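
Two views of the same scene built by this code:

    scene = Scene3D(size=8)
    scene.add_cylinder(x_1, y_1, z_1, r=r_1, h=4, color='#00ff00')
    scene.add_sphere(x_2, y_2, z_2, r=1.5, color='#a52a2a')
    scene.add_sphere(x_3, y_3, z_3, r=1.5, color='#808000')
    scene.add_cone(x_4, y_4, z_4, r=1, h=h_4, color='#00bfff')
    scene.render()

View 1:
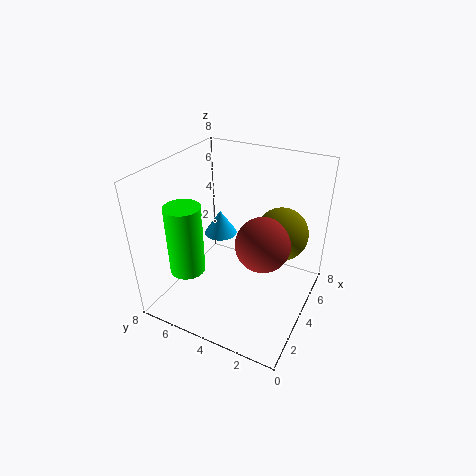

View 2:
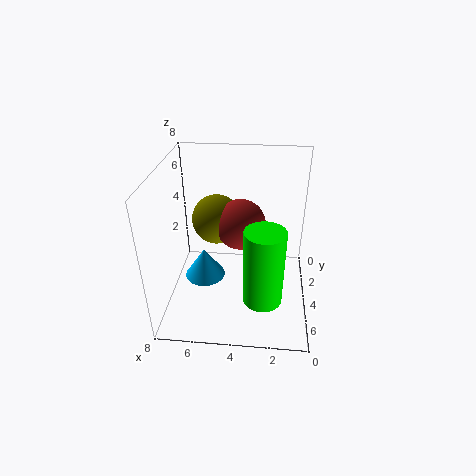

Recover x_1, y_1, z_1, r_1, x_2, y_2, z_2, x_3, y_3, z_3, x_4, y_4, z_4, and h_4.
x_1 = 2.5, y_1 = 6.5, z_1 = 2, r_1 = 1, x_2 = 4, y_2 = 2.5, z_2 = 4, x_3 = 5.5, y_3 = 2, z_3 = 4, x_4 = 5.5, y_4 = 6, z_4 = 3, h_4 = 1.5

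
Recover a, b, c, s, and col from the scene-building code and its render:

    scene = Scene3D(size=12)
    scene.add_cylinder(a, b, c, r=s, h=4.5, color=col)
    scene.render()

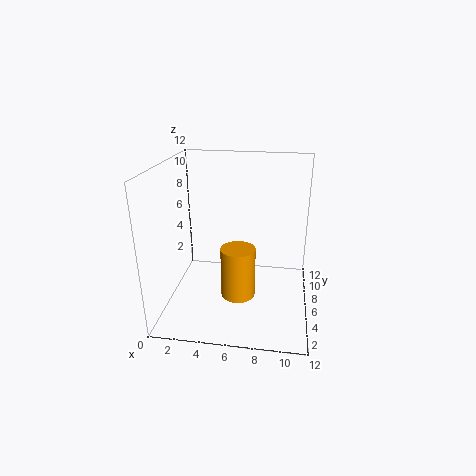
a = 6; b = 6; c = 0.5; s = 1.5; col = 'orange'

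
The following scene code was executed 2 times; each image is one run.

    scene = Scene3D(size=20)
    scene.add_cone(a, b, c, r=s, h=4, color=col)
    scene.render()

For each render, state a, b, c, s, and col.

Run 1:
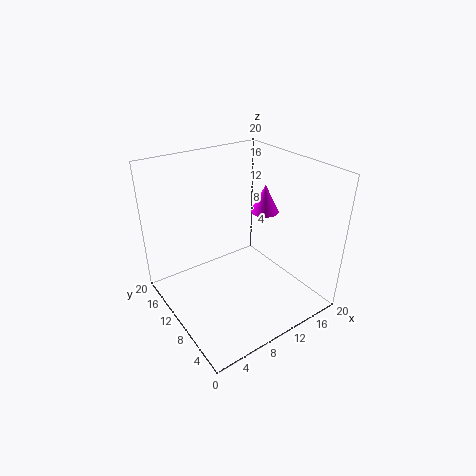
a = 15
b = 10.5
c = 12.5
s = 2
col = 'magenta'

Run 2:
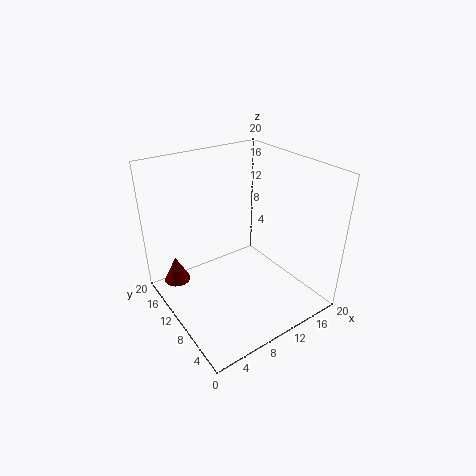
a = 3.5
b = 17.5
c = 1
s = 2
col = 'maroon'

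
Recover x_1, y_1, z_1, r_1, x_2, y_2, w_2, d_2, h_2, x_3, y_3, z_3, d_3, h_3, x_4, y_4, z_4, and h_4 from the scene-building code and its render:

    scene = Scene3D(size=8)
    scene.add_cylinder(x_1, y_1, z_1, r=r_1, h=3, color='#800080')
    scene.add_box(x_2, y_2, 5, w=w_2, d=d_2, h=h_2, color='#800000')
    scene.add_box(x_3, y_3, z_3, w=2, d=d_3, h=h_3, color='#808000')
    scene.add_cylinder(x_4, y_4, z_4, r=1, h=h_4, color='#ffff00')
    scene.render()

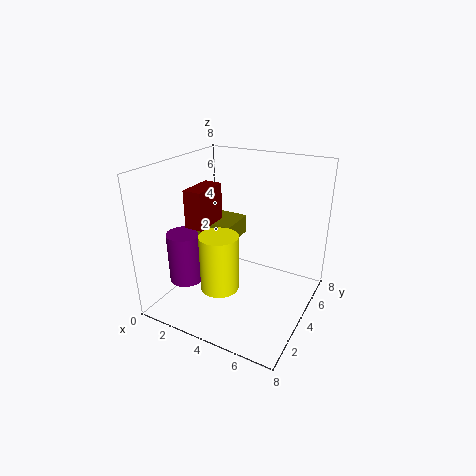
x_1 = 1; y_1 = 3; z_1 = 1; r_1 = 1; x_2 = 2; y_2 = 2; w_2 = 1; d_2 = 2; h_2 = 2; x_3 = 2; y_3 = 3; z_3 = 4; d_3 = 2; h_3 = 1; x_4 = 4; y_4 = 2; z_4 = 2; h_4 = 3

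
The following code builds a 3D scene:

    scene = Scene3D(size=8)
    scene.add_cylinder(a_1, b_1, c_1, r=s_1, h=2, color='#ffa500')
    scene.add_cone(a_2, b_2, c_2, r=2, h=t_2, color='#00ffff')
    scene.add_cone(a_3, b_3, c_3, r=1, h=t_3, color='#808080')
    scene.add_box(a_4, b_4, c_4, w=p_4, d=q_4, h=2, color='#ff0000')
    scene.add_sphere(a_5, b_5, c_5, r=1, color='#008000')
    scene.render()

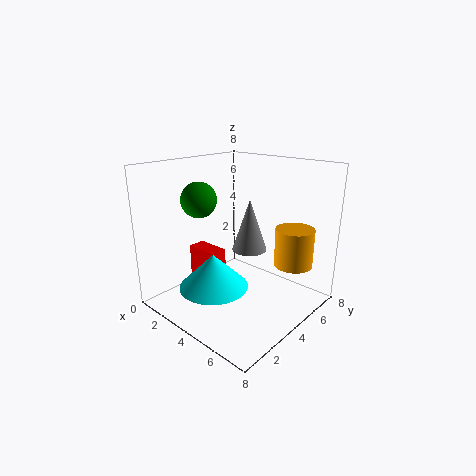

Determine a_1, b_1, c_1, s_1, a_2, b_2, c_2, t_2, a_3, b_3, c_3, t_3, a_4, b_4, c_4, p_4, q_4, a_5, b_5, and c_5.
a_1 = 7
b_1 = 5
c_1 = 3
s_1 = 1
a_2 = 3
b_2 = 3
c_2 = 1
t_2 = 2
a_3 = 4
b_3 = 5
c_3 = 3
t_3 = 3
a_4 = 1
b_4 = 3
c_4 = 1
p_4 = 2
q_4 = 1
a_5 = 2
b_5 = 3
c_5 = 6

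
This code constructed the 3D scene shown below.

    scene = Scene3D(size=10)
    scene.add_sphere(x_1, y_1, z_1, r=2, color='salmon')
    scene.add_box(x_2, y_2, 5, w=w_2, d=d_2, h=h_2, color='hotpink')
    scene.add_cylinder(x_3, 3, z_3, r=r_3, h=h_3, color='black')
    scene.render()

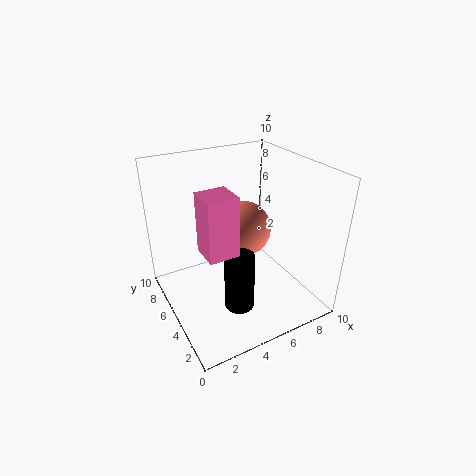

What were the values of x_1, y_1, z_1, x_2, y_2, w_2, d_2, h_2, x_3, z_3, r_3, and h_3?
x_1 = 6; y_1 = 6; z_1 = 5; x_2 = 2; y_2 = 3; w_2 = 2; d_2 = 2; h_2 = 4; x_3 = 4; z_3 = 1; r_3 = 1; h_3 = 4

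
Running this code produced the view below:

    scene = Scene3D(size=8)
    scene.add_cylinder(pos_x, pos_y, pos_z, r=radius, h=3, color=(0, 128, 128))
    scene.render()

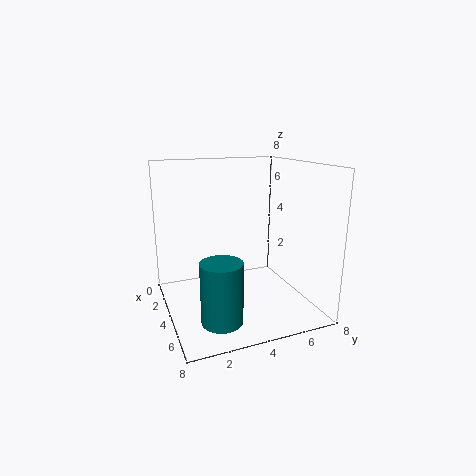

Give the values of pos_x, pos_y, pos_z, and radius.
pos_x = 7; pos_y = 2; pos_z = 1; radius = 1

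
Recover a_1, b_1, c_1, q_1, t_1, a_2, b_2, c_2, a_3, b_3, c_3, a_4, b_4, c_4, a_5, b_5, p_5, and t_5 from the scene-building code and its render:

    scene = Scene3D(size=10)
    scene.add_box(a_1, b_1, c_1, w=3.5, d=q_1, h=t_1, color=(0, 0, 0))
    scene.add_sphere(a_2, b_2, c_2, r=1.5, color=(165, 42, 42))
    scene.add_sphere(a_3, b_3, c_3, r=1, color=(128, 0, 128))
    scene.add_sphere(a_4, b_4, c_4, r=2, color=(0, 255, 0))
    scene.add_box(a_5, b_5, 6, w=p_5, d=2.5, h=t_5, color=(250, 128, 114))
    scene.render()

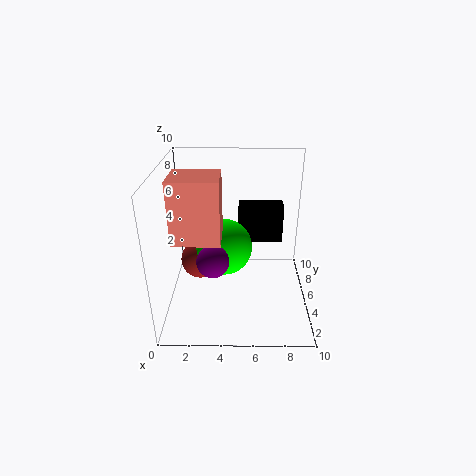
a_1 = 5, b_1 = 8, c_1 = 3, q_1 = 1.5, t_1 = 3, a_2 = 2, b_2 = 7, c_2 = 2, a_3 = 3.5, b_3 = 2, c_3 = 5, a_4 = 4, b_4 = 5.5, c_4 = 4, a_5 = 1, b_5 = 2, p_5 = 3, t_5 = 4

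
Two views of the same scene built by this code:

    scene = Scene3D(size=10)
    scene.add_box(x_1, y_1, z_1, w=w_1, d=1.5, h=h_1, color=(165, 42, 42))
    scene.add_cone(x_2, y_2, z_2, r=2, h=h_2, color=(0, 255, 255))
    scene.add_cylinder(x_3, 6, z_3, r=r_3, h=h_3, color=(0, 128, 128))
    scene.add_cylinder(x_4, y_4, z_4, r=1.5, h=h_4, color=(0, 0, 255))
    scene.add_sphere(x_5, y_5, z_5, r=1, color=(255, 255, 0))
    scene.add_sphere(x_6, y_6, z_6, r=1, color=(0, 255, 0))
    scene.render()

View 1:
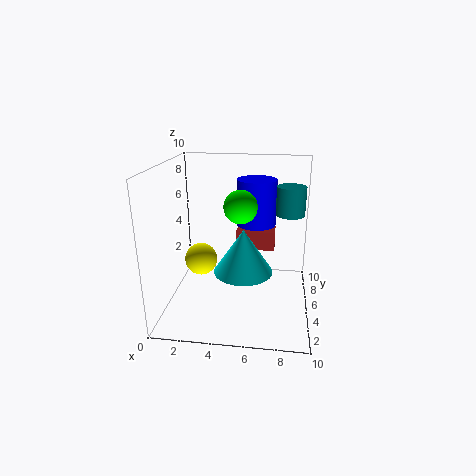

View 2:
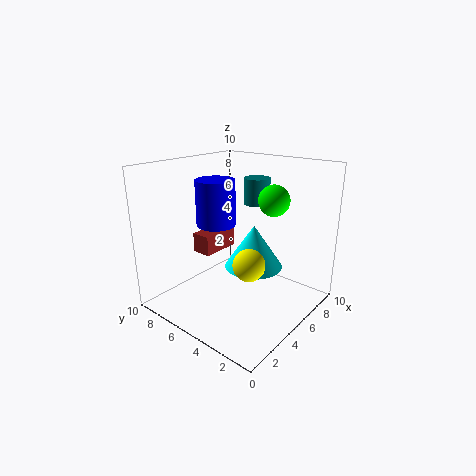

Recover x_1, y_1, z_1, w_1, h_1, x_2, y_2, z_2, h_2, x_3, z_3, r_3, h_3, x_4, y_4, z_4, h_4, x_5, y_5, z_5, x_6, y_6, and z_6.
x_1 = 4.5; y_1 = 7.5; z_1 = 3; w_1 = 3; h_1 = 1.5; x_2 = 5.5; y_2 = 4; z_2 = 3; h_2 = 3; x_3 = 8.5; z_3 = 6.5; r_3 = 1; h_3 = 2; x_4 = 6; y_4 = 8; z_4 = 5; h_4 = 3.5; x_5 = 3; y_5 = 2.5; z_5 = 4.5; x_6 = 5.5; y_6 = 2.5; z_6 = 8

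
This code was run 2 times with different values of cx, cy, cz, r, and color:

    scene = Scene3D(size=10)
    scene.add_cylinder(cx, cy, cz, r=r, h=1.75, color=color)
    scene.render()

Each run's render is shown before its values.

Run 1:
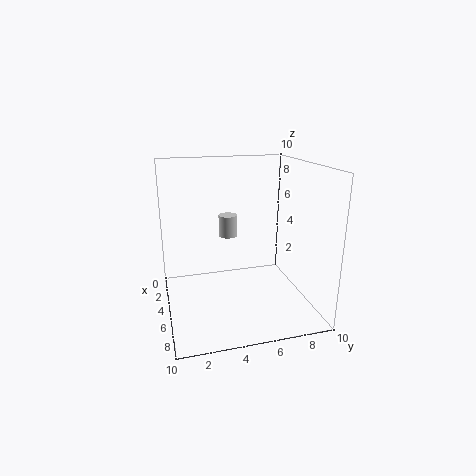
cx = 1; cy = 5.25; cz = 3.75; r = 0.75; color = 'lightgray'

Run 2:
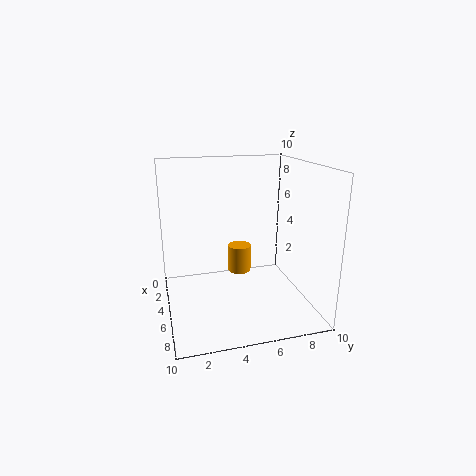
cx = 6.25; cy = 4.75; cz = 3.25; r = 0.75; color = 'orange'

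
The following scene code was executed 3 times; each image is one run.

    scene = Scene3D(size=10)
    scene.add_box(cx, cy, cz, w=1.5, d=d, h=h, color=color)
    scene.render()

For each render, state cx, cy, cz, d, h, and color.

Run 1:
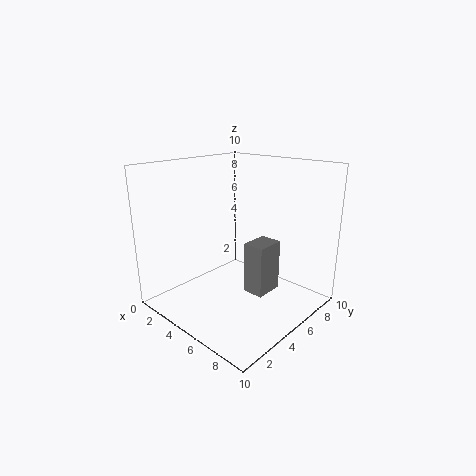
cx = 6; cy = 4.5; cz = 1.5; d = 2; h = 3.5; color = 'gray'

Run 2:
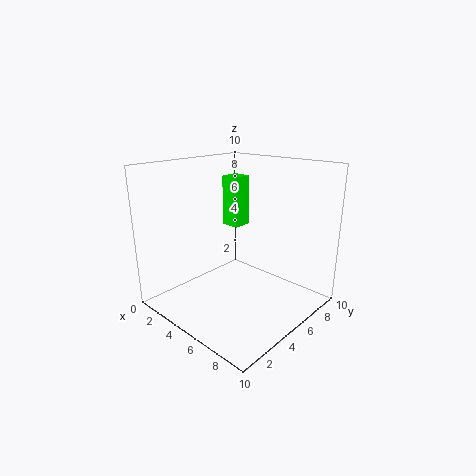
cx = 1; cy = 7.5; cz = 4.5; d = 1.5; h = 4; color = 'lime'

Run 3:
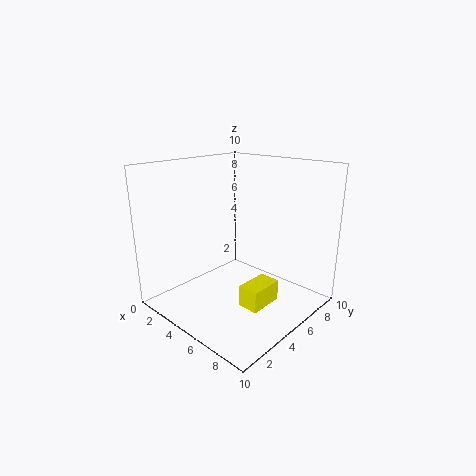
cx = 6; cy = 4; cz = 0.5; d = 2.5; h = 1.5; color = 'yellow'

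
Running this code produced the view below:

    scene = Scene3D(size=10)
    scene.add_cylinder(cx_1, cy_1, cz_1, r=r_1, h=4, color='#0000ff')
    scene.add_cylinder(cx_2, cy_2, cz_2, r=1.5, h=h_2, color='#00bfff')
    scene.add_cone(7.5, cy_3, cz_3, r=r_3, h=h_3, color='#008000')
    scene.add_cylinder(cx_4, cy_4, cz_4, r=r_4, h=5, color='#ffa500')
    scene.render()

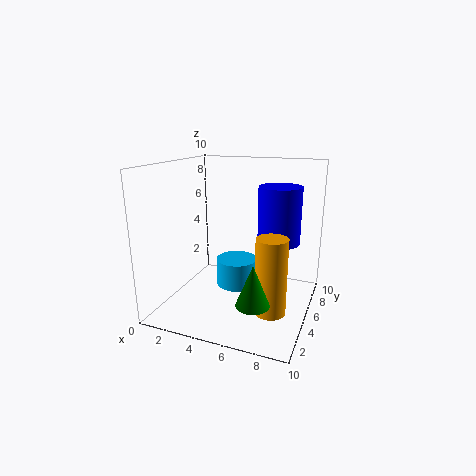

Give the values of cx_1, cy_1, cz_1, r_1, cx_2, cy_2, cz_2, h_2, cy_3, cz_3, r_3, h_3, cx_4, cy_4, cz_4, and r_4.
cx_1 = 7.5, cy_1 = 6.5, cz_1 = 4.5, r_1 = 1.5, cx_2 = 4.5, cy_2 = 6, cz_2 = 1, h_2 = 2, cy_3 = 1, cz_3 = 2.5, r_3 = 1, h_3 = 2.5, cx_4 = 8, cy_4 = 3, cz_4 = 1, r_4 = 1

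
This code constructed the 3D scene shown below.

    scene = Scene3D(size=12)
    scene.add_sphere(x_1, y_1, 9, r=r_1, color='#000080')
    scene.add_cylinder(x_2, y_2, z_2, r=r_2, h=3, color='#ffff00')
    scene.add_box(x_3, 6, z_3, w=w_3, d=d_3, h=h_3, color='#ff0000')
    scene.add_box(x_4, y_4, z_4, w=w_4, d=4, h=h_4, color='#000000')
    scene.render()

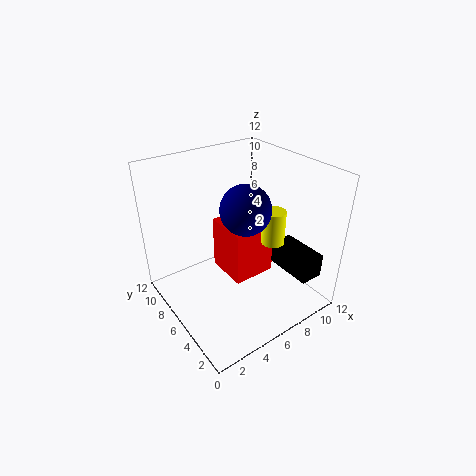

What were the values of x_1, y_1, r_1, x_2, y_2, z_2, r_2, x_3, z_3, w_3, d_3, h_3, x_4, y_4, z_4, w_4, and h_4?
x_1 = 6, y_1 = 5, r_1 = 2, x_2 = 9, y_2 = 5, z_2 = 5, r_2 = 1, x_3 = 6, z_3 = 1, w_3 = 4, d_3 = 4, h_3 = 5, x_4 = 9, y_4 = 1, z_4 = 3, w_4 = 2, h_4 = 2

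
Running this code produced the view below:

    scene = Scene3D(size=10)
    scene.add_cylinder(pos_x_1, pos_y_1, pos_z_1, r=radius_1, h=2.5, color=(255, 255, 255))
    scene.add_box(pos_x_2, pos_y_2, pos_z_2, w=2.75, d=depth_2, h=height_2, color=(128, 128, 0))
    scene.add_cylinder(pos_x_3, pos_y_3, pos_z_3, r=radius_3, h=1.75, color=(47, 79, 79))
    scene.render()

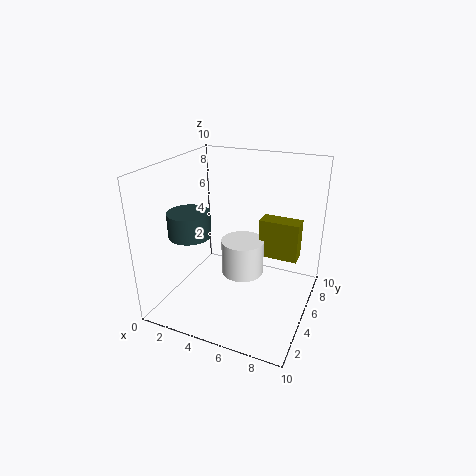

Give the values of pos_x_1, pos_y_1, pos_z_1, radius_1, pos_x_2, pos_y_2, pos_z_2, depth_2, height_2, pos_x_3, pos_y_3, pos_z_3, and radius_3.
pos_x_1 = 5.25; pos_y_1 = 5.25; pos_z_1 = 2.25; radius_1 = 1.5; pos_x_2 = 6.25; pos_y_2 = 5.75; pos_z_2 = 3.5; depth_2 = 1.25; height_2 = 2.75; pos_x_3 = 1.75; pos_y_3 = 4; pos_z_3 = 5; radius_3 = 1.5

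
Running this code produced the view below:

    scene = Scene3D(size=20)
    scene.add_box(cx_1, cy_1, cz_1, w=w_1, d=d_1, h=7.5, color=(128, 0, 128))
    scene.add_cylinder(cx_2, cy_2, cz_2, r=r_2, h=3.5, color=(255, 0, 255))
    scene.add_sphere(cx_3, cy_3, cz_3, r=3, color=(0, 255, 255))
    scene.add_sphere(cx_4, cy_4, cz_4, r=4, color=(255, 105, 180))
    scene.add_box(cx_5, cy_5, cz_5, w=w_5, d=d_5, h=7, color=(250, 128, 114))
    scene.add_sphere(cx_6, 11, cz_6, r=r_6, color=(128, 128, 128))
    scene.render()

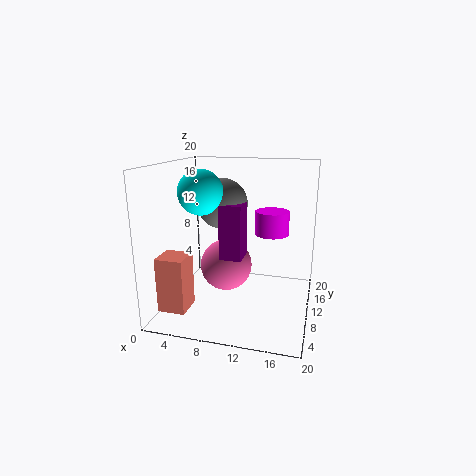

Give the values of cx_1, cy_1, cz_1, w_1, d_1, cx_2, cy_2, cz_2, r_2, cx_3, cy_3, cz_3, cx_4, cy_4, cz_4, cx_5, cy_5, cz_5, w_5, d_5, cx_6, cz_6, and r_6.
cx_1 = 8; cy_1 = 7.5; cz_1 = 7.5; w_1 = 3; d_1 = 3.5; cx_2 = 14; cy_2 = 14.5; cz_2 = 9.5; r_2 = 2.5; cx_3 = 5.5; cy_3 = 8; cz_3 = 16.5; cx_4 = 7; cy_4 = 14; cz_4 = 4; cx_5 = 2; cy_5 = 1; cz_5 = 2.5; w_5 = 3.5; d_5 = 3.5; cx_6 = 7.5; cz_6 = 14.5; r_6 = 3.5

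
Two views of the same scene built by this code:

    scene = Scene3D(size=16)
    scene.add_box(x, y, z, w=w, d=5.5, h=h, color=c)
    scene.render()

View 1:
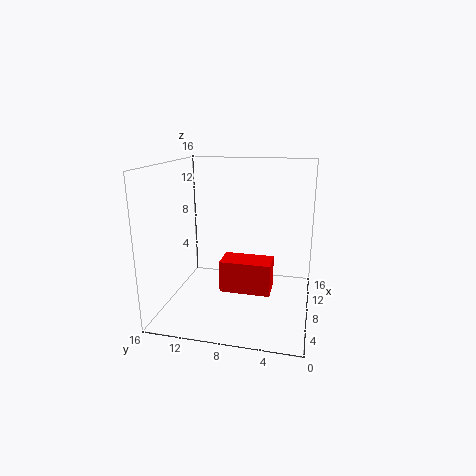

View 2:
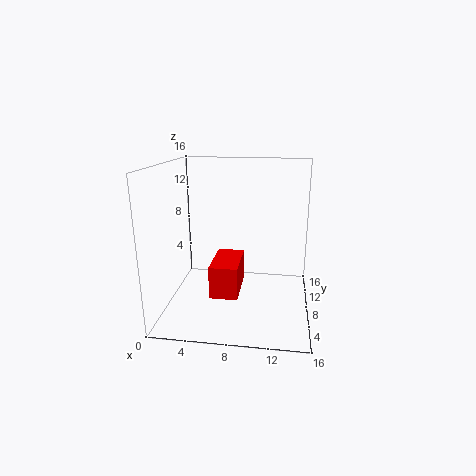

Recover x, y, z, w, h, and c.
x = 5.5
y = 4
z = 2.5
w = 3
h = 3.5
c = 'red'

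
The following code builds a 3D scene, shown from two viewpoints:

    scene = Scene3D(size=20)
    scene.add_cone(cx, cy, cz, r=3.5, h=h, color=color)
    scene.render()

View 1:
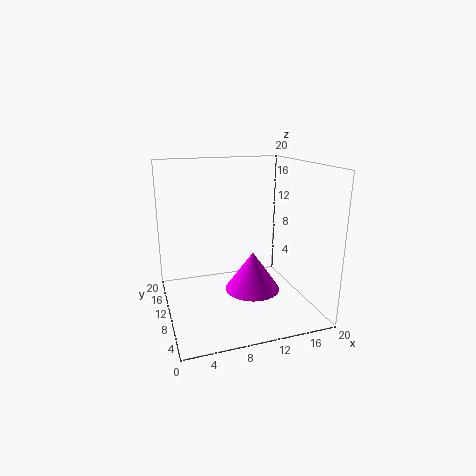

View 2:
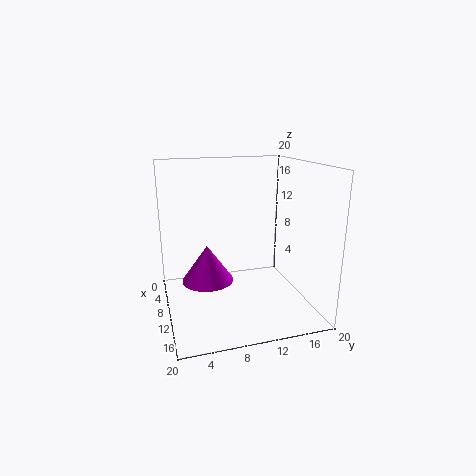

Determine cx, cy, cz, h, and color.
cx = 10.5; cy = 5.5; cz = 4.5; h = 5; color = 'magenta'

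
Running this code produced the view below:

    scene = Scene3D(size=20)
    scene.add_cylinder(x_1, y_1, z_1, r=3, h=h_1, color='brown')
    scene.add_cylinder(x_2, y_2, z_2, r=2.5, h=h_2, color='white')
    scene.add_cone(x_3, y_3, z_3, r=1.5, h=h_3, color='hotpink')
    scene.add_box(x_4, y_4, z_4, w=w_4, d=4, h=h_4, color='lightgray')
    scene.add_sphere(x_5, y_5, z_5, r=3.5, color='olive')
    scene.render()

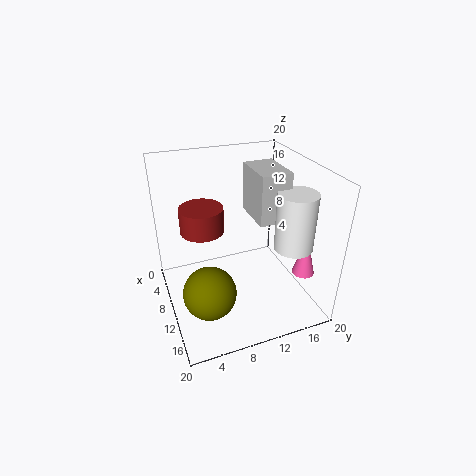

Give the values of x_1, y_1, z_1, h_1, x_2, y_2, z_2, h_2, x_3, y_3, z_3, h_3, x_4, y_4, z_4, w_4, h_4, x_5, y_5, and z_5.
x_1 = 8, y_1 = 5.5, z_1 = 11, h_1 = 3.5, x_2 = 15.5, y_2 = 15.5, z_2 = 10.5, h_2 = 7.5, x_3 = 15.5, y_3 = 17.5, z_3 = 6, h_3 = 6, x_4 = 8, y_4 = 11.5, z_4 = 13.5, w_4 = 6, h_4 = 6.5, x_5 = 14, y_5 = 4.5, z_5 = 5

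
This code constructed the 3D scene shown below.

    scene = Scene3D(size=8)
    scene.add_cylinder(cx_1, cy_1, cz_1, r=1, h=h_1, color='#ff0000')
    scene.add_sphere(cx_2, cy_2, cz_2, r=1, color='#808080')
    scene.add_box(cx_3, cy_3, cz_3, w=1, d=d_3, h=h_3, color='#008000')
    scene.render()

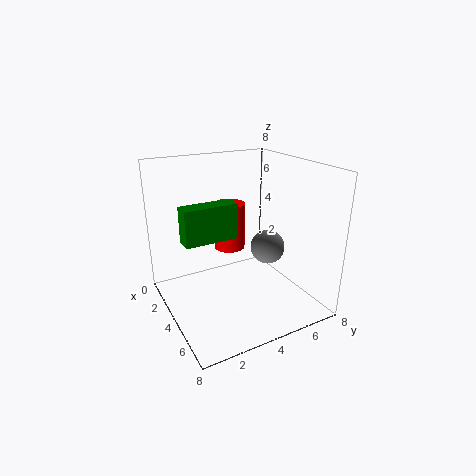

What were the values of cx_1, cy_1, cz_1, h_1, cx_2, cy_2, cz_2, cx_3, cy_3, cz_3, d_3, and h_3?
cx_1 = 1
cy_1 = 5
cz_1 = 2
h_1 = 3
cx_2 = 4
cy_2 = 6
cz_2 = 3
cx_3 = 3
cy_3 = 1
cz_3 = 4
d_3 = 3
h_3 = 2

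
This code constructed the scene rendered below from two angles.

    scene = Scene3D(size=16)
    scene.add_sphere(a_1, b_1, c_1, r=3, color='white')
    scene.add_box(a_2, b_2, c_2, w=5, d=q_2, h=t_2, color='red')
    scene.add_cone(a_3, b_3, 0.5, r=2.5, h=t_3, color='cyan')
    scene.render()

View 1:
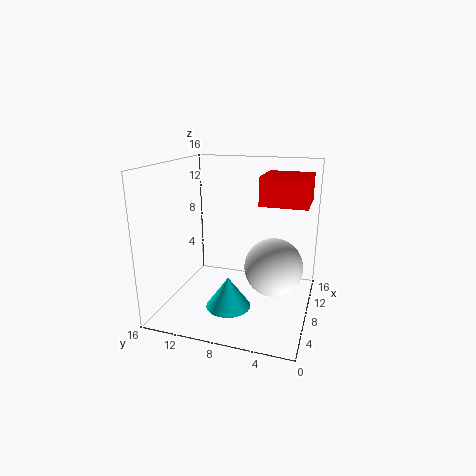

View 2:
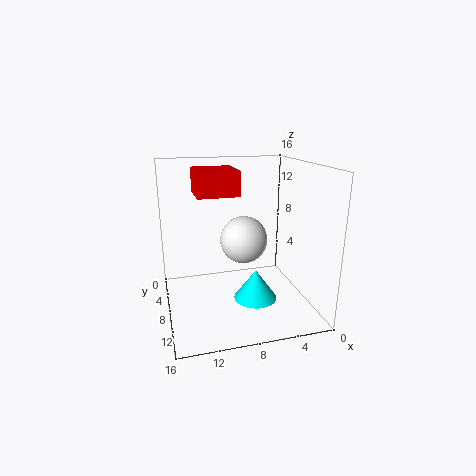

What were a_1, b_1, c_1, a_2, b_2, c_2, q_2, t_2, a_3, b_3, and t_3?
a_1 = 6; b_1 = 3.5; c_1 = 6; a_2 = 7; b_2 = 0.5; c_2 = 12; q_2 = 5; t_2 = 3; a_3 = 6; b_3 = 8.5; t_3 = 3.5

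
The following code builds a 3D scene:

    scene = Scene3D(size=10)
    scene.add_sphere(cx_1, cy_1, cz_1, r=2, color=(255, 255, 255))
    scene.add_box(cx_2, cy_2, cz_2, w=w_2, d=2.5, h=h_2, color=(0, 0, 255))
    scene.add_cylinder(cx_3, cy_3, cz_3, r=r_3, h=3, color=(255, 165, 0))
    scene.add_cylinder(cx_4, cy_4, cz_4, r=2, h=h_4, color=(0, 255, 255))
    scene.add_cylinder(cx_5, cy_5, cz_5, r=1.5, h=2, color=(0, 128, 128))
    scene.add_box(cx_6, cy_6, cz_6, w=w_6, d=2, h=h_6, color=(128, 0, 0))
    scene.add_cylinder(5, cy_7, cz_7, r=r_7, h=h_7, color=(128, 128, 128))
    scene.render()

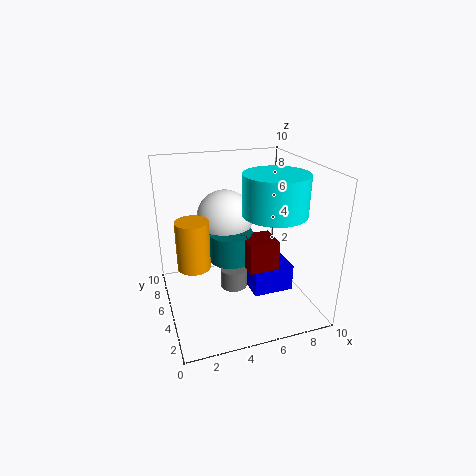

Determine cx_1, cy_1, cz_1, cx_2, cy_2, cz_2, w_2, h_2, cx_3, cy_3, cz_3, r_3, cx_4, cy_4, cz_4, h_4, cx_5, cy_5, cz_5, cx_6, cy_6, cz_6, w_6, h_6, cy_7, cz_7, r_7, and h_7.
cx_1 = 4.5, cy_1 = 6.5, cz_1 = 6, cx_2 = 6, cy_2 = 4, cz_2 = 0.5, w_2 = 3, h_2 = 2, cx_3 = 1.5, cy_3 = 3, cz_3 = 4.5, r_3 = 1, cx_4 = 6.5, cy_4 = 2.5, cz_4 = 7.5, h_4 = 2.5, cx_5 = 4.5, cy_5 = 5, cz_5 = 3.5, cx_6 = 5, cy_6 = 2.5, cz_6 = 3.5, w_6 = 2, h_6 = 2, cy_7 = 6, cz_7 = 0.5, r_7 = 1, h_7 = 1.5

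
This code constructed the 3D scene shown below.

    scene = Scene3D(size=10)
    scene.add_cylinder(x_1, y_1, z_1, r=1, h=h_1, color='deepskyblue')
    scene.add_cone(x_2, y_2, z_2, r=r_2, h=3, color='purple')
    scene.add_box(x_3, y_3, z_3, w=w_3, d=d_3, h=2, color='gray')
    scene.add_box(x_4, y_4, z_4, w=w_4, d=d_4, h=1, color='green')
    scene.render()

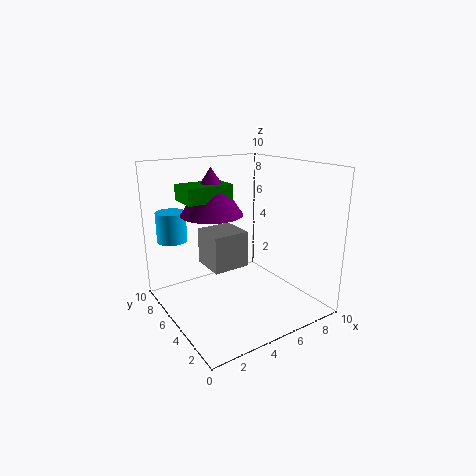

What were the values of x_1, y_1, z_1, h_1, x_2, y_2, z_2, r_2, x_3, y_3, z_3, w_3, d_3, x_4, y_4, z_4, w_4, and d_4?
x_1 = 1
y_1 = 7
z_1 = 5
h_1 = 2
x_2 = 3
y_2 = 5
z_2 = 7
r_2 = 2
x_3 = 1
y_3 = 1
z_3 = 5
w_3 = 2
d_3 = 2
x_4 = 1
y_4 = 4
z_4 = 8
w_4 = 3
d_4 = 2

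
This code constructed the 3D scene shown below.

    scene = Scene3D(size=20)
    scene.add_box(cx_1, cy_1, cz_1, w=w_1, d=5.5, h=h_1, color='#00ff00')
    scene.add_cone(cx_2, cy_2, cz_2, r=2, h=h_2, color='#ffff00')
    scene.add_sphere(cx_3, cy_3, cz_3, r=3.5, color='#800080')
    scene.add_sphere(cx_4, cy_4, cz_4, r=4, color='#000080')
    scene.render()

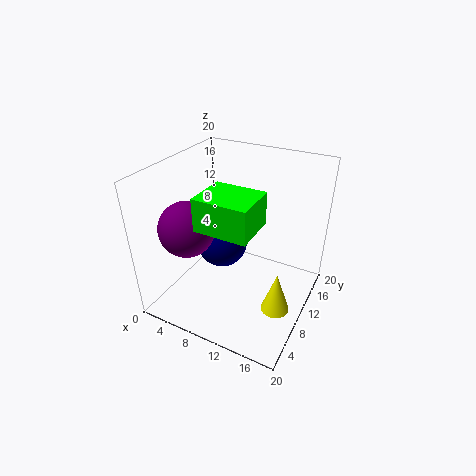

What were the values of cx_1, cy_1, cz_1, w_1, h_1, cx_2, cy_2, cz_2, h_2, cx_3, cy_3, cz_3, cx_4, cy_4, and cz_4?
cx_1 = 8.5
cy_1 = 2
cz_1 = 15
w_1 = 6.5
h_1 = 4
cx_2 = 16.5
cy_2 = 9
cz_2 = 0.5
h_2 = 6
cx_3 = 6
cy_3 = 4
cz_3 = 13.5
cx_4 = 5
cy_4 = 14
cz_4 = 5.5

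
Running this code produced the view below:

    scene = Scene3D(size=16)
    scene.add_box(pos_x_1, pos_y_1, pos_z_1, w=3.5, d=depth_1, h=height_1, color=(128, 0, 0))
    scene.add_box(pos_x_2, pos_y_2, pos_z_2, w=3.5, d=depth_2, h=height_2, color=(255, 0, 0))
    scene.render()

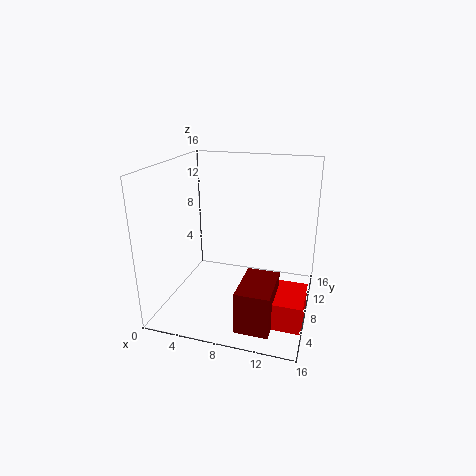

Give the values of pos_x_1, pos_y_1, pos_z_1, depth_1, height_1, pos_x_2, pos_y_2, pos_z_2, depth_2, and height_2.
pos_x_1 = 9.5
pos_y_1 = 1.5
pos_z_1 = 0.5
depth_1 = 5.5
height_1 = 4.5
pos_x_2 = 12.5
pos_y_2 = 3
pos_z_2 = 0.5
depth_2 = 5
height_2 = 3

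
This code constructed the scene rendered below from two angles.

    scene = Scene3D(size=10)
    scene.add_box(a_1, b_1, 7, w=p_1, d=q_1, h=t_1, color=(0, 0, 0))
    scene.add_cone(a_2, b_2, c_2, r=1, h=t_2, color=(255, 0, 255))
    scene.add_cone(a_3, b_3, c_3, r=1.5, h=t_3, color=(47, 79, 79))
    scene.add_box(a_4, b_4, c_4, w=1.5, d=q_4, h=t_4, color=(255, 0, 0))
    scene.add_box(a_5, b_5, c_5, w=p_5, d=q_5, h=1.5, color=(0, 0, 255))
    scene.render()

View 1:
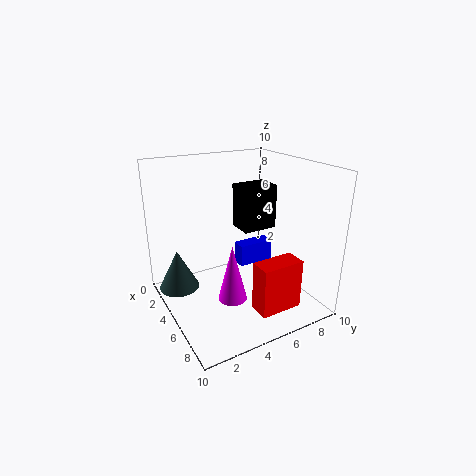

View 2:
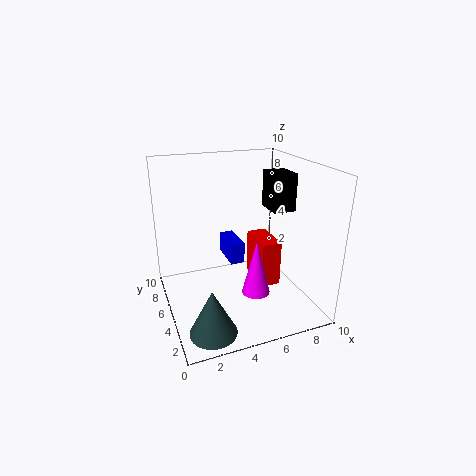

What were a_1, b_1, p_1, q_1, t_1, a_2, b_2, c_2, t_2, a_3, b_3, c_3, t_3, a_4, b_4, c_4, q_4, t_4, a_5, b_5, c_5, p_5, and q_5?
a_1 = 7
b_1 = 3.5
p_1 = 1.5
q_1 = 2
t_1 = 2.5
a_2 = 6
b_2 = 4
c_2 = 1
t_2 = 4
a_3 = 2
b_3 = 1.5
c_3 = 0.5
t_3 = 3
a_4 = 7
b_4 = 5
c_4 = 0.5
q_4 = 3
t_4 = 3.5
a_5 = 4.5
b_5 = 5
c_5 = 3
p_5 = 1
q_5 = 2.5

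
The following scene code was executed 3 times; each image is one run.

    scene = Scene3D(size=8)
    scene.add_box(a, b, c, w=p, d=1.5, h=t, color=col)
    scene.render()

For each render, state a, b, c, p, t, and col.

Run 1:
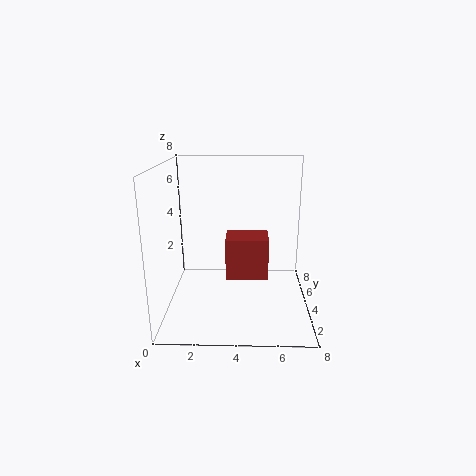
a = 3.5, b = 1, c = 3, p = 2, t = 2, col = 'brown'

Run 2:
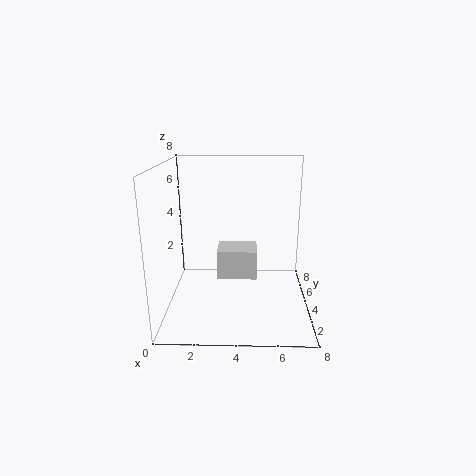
a = 3, b = 2, c = 2.5, p = 2, t = 1.5, col = 'lightgray'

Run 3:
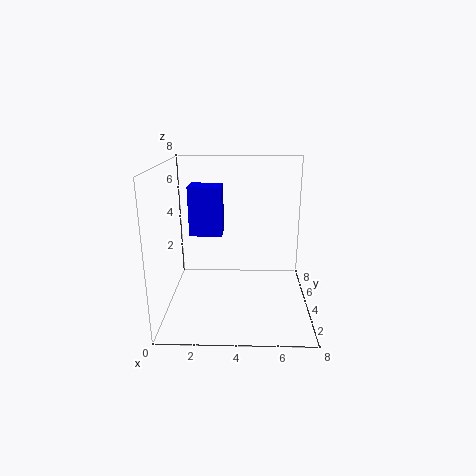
a = 1, b = 5.5, c = 3.5, p = 2, t = 3, col = 'blue'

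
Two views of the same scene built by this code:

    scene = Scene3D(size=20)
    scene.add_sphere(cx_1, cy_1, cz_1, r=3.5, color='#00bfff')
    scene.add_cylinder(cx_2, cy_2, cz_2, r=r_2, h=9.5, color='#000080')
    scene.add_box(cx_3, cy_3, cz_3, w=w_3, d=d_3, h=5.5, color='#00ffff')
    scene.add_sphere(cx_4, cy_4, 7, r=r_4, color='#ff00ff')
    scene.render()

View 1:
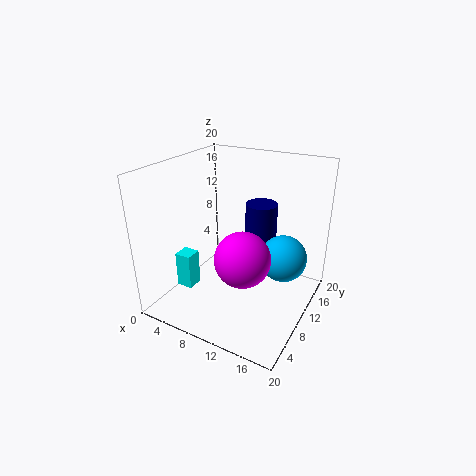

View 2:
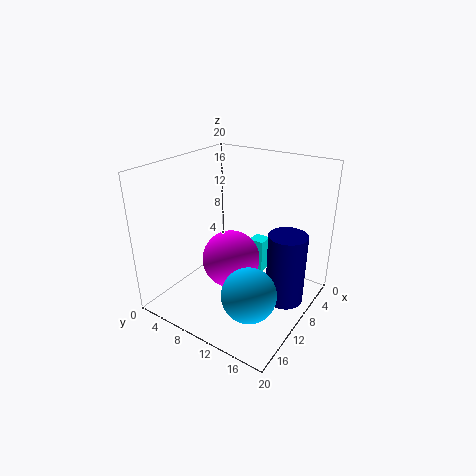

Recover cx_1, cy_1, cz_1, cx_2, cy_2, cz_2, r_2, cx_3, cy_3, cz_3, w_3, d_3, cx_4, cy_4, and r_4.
cx_1 = 15; cy_1 = 15; cz_1 = 5.5; cx_2 = 10; cy_2 = 17.5; cz_2 = 3; r_2 = 2.5; cx_3 = 0.5; cy_3 = 7.5; cz_3 = 0.5; w_3 = 2.5; d_3 = 2.5; cx_4 = 11; cy_4 = 9.5; r_4 = 4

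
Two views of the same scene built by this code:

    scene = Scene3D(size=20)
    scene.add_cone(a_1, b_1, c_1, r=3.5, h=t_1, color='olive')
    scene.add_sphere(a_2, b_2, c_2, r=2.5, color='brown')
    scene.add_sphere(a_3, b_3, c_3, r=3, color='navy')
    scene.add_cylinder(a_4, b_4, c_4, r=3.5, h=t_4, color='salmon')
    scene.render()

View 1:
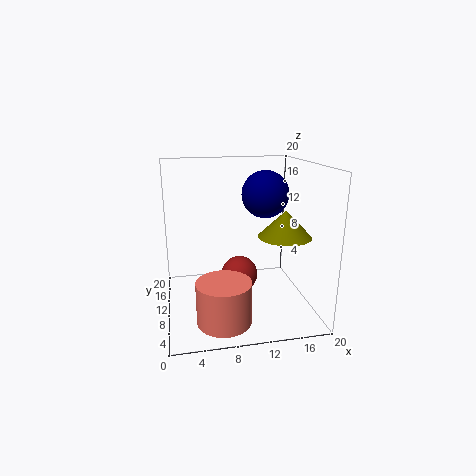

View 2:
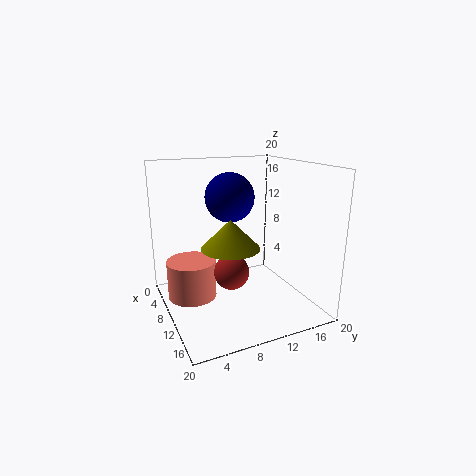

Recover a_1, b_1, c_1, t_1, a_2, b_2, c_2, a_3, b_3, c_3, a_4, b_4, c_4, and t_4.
a_1 = 15.5
b_1 = 6.5
c_1 = 11
t_1 = 3.5
a_2 = 10
b_2 = 9
c_2 = 5
a_3 = 13
b_3 = 7.5
c_3 = 16.5
a_4 = 7
b_4 = 4
c_4 = 1
t_4 = 5.5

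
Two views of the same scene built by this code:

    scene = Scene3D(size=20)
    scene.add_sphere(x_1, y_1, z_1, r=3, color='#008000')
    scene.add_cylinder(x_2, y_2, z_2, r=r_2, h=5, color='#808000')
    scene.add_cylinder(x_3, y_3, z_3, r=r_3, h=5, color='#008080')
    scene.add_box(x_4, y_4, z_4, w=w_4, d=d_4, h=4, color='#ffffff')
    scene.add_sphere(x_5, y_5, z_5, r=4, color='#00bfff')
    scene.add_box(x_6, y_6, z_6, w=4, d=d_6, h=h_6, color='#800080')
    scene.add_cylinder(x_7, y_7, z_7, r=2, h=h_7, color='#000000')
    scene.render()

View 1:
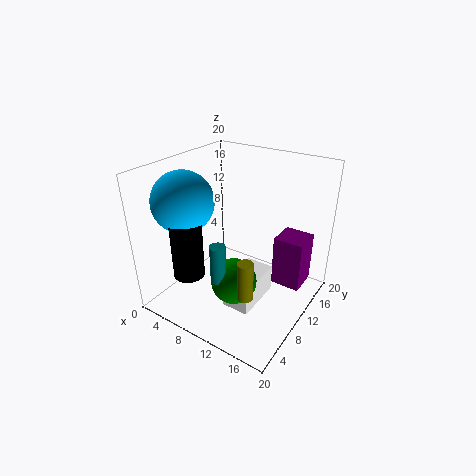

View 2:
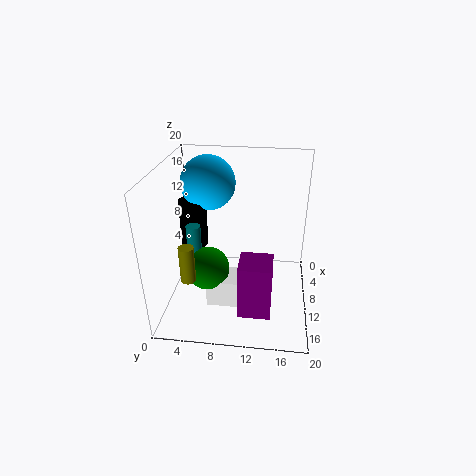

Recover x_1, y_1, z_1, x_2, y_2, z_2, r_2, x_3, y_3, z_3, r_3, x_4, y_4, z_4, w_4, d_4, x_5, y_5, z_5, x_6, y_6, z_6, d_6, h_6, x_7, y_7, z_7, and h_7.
x_1 = 12
y_1 = 6
z_1 = 6
x_2 = 15
y_2 = 4
z_2 = 6
r_2 = 1
x_3 = 11
y_3 = 4
z_3 = 7
r_3 = 1
x_4 = 10
y_4 = 6
z_4 = 1
w_4 = 4
d_4 = 7
x_5 = 5
y_5 = 5
z_5 = 16
x_6 = 15
y_6 = 11
z_6 = 4
d_6 = 4
h_6 = 7
x_7 = 7
y_7 = 3
z_7 = 7
h_7 = 7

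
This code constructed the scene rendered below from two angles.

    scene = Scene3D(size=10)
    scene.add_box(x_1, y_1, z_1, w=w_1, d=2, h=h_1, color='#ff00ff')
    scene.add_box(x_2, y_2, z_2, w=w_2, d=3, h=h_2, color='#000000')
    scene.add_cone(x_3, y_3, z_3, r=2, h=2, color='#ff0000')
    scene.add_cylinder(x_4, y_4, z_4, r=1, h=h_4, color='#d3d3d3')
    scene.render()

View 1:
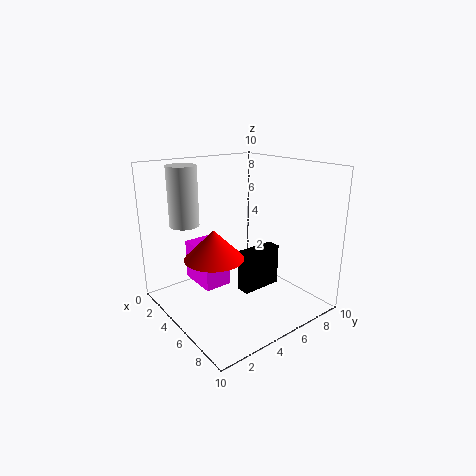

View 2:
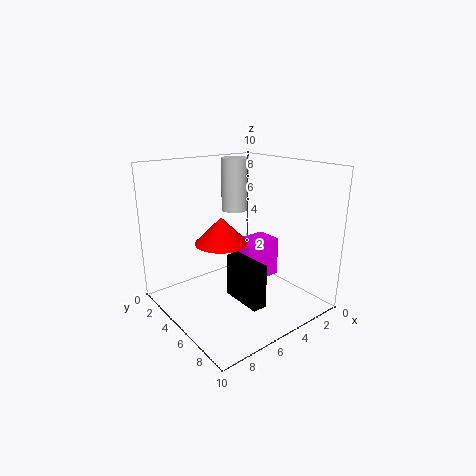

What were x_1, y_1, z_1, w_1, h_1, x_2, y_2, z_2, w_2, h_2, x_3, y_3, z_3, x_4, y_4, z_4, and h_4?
x_1 = 1; y_1 = 3; z_1 = 1; w_1 = 3; h_1 = 3; x_2 = 5; y_2 = 5; z_2 = 1; w_2 = 1; h_2 = 3; x_3 = 5; y_3 = 3; z_3 = 4; x_4 = 3; y_4 = 2; z_4 = 6; h_4 = 4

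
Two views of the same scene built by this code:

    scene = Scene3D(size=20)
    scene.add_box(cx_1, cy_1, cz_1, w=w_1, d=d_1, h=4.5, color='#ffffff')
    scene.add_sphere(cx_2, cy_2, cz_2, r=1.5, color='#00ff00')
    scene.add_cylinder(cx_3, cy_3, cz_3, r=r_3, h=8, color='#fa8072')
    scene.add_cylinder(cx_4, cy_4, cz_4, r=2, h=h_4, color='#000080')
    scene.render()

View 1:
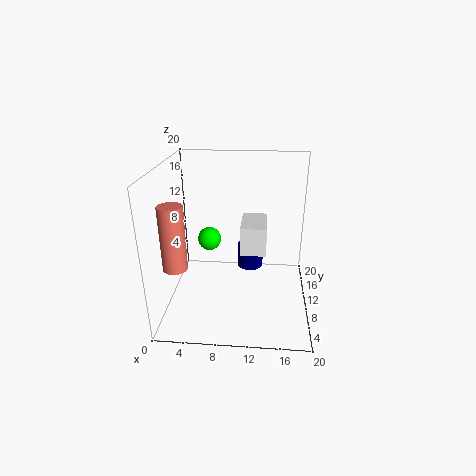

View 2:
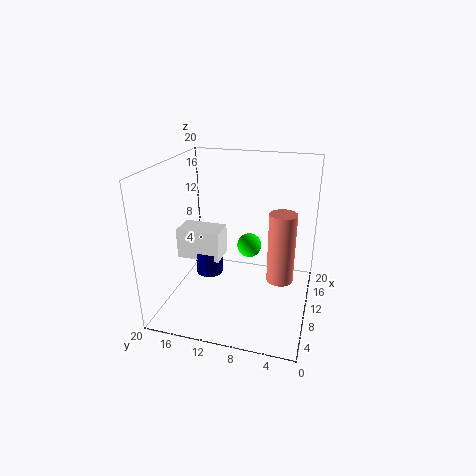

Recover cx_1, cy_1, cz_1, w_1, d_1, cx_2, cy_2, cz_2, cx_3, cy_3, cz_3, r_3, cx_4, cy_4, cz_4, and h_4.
cx_1 = 10
cy_1 = 13
cz_1 = 5.5
w_1 = 4
d_1 = 6.5
cx_2 = 6.5
cy_2 = 7.5
cz_2 = 11
cx_3 = 3
cy_3 = 3
cz_3 = 9
r_3 = 1.5
cx_4 = 11.5
cy_4 = 15
cz_4 = 3
h_4 = 3.5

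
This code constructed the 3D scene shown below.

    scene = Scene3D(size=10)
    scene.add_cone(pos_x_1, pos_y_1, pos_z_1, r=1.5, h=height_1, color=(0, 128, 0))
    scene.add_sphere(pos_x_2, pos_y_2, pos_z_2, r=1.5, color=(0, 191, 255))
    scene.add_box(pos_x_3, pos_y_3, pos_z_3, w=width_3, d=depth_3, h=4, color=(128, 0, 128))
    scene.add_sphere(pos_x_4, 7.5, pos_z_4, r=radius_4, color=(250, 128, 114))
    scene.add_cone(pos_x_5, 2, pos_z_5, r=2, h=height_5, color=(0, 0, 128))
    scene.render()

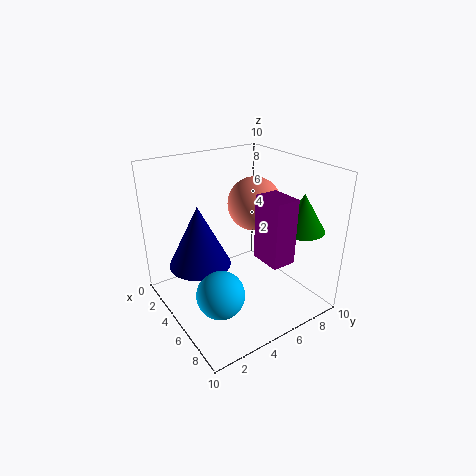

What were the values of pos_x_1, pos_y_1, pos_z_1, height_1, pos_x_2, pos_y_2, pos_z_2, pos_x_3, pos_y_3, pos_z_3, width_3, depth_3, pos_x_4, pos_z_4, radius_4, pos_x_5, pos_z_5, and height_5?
pos_x_1 = 8, pos_y_1 = 8, pos_z_1 = 6, height_1 = 2.5, pos_x_2 = 7.5, pos_y_2 = 2, pos_z_2 = 3, pos_x_3 = 7.5, pos_y_3 = 4.5, pos_z_3 = 5, width_3 = 2, depth_3 = 1.5, pos_x_4 = 3.5, pos_z_4 = 6.5, radius_4 = 2, pos_x_5 = 5, pos_z_5 = 4, height_5 = 4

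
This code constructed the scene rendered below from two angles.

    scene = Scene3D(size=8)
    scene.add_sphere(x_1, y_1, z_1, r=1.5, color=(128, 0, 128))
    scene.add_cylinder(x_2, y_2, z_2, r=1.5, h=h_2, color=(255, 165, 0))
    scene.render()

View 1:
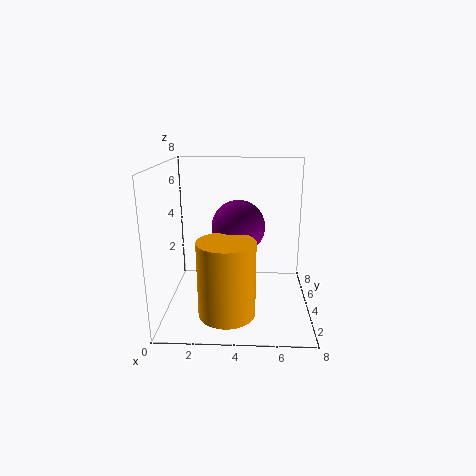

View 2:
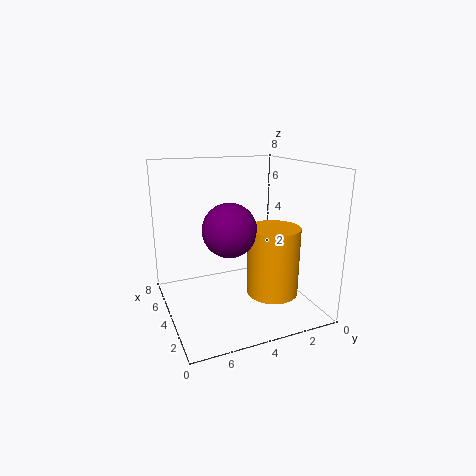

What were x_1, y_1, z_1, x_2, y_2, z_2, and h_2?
x_1 = 4, y_1 = 4.5, z_1 = 4.5, x_2 = 3.5, y_2 = 2, z_2 = 0.5, h_2 = 4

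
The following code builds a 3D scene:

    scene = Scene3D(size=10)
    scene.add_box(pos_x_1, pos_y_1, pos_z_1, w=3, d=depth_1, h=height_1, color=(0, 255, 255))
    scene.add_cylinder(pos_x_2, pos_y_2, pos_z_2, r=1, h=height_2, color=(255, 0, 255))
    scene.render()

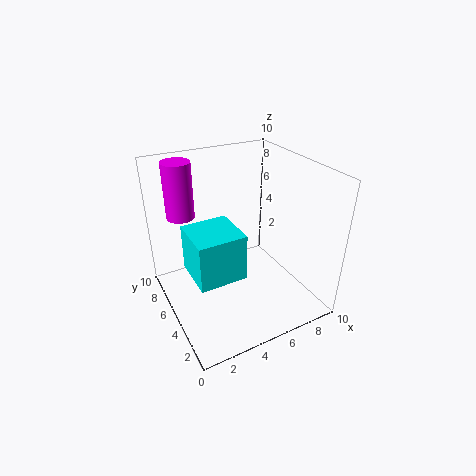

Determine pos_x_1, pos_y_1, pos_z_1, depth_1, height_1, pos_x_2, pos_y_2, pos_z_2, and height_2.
pos_x_1 = 1; pos_y_1 = 2; pos_z_1 = 4; depth_1 = 3; height_1 = 3; pos_x_2 = 2; pos_y_2 = 8; pos_z_2 = 6; height_2 = 4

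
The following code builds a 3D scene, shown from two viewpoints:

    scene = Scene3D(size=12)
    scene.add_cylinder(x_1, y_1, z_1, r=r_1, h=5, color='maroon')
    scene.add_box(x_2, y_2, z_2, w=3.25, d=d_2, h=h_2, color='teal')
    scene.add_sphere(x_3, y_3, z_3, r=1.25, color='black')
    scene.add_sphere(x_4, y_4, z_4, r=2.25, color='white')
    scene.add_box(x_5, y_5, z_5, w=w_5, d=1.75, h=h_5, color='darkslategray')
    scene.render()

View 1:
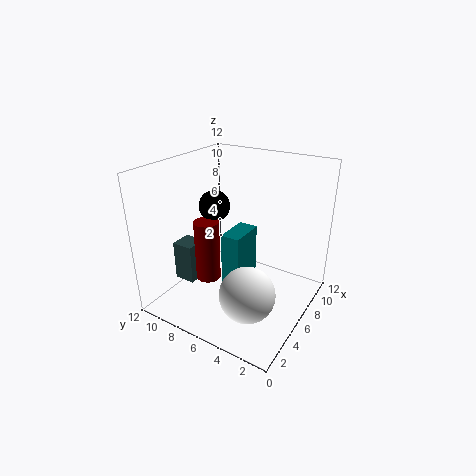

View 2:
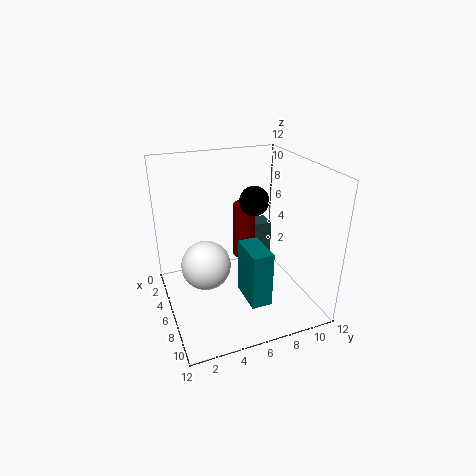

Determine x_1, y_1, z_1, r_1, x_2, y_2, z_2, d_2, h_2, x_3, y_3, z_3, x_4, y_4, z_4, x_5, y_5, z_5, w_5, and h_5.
x_1 = 3.75; y_1 = 7.5; z_1 = 3; r_1 = 1; x_2 = 6; y_2 = 6; z_2 = 1; d_2 = 1.75; h_2 = 4.75; x_3 = 5.25; y_3 = 7.75; z_3 = 8.75; x_4 = 3.75; y_4 = 3.75; z_4 = 2.5; x_5 = 2.5; y_5 = 8.25; z_5 = 2.75; w_5 = 1.75; h_5 = 3.25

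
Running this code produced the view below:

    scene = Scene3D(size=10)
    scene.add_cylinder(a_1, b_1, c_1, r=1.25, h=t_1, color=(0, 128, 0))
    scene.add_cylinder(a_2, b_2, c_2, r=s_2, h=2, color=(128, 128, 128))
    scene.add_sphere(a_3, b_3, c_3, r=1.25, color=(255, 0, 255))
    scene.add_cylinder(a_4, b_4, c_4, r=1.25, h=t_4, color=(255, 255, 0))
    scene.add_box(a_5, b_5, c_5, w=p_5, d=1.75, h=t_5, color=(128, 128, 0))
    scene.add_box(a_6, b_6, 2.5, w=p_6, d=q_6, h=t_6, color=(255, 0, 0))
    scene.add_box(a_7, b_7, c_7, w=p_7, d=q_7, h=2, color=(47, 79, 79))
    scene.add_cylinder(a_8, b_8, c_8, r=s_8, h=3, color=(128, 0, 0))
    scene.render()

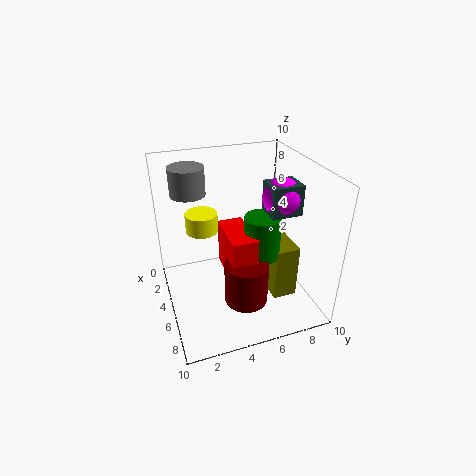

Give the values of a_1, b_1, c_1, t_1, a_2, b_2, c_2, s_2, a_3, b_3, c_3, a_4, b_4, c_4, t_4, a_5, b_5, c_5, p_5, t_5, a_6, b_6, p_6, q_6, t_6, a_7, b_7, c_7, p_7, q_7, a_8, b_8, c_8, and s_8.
a_1 = 5.75
b_1 = 6.5
c_1 = 3.75
t_1 = 3
a_2 = 2.25
b_2 = 2.25
c_2 = 7.5
s_2 = 1.25
a_3 = 6.25
b_3 = 7.5
c_3 = 8.25
a_4 = 1.5
b_4 = 3.25
c_4 = 4
t_4 = 1.5
a_5 = 4.25
b_5 = 7.25
c_5 = 0.25
p_5 = 2.5
t_5 = 4
a_6 = 3.5
b_6 = 4
p_6 = 3.5
q_6 = 1.75
t_6 = 3.25
a_7 = 5.5
b_7 = 6.5
c_7 = 7.25
p_7 = 1.75
q_7 = 2
a_8 = 6.75
b_8 = 5
c_8 = 1
s_8 = 1.5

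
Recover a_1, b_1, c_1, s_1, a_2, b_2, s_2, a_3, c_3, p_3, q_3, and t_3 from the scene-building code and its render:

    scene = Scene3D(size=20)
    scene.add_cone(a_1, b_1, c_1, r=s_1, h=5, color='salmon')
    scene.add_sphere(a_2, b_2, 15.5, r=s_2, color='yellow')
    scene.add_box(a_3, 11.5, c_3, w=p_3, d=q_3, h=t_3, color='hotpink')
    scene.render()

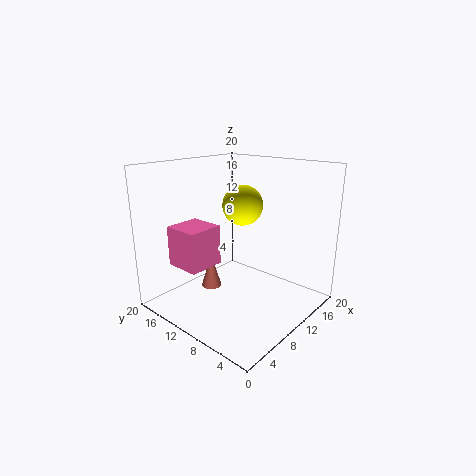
a_1 = 9; b_1 = 14.5; c_1 = 1.5; s_1 = 1.5; a_2 = 8; b_2 = 7.5; s_2 = 2.5; a_3 = 3; c_3 = 6.5; p_3 = 5; q_3 = 5; t_3 = 5.5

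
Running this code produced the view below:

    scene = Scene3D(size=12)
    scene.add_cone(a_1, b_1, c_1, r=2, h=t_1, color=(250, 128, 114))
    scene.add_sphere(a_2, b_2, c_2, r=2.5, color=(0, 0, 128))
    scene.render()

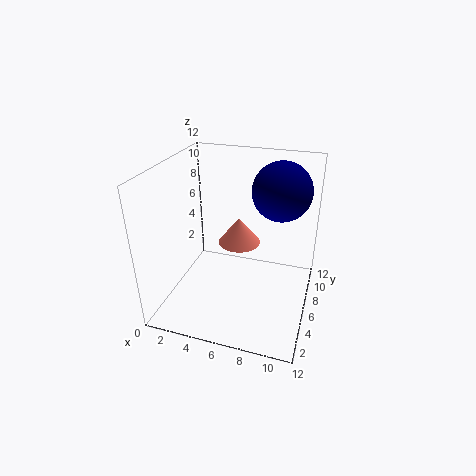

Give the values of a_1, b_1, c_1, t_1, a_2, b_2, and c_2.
a_1 = 5; b_1 = 9.5; c_1 = 3.5; t_1 = 2.5; a_2 = 9; b_2 = 8.5; c_2 = 9.5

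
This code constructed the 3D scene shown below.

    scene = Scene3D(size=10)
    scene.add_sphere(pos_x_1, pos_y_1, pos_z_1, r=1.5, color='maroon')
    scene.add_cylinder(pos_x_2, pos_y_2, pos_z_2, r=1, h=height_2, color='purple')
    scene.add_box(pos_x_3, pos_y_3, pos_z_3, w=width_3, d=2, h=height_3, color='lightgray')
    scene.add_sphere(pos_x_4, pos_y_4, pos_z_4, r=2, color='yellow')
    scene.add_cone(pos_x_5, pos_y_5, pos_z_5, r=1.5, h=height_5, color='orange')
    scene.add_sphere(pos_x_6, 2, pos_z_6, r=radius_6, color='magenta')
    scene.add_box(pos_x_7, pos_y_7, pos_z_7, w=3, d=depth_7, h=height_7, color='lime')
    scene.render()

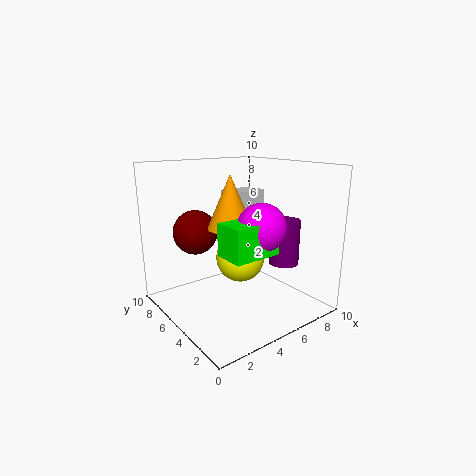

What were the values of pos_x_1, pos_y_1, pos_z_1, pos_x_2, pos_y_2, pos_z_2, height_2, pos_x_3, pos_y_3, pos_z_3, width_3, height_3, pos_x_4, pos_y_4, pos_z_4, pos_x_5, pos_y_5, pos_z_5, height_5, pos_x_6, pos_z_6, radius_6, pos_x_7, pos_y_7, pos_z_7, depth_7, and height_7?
pos_x_1 = 2.5, pos_y_1 = 6.5, pos_z_1 = 5.5, pos_x_2 = 7, pos_y_2 = 2.5, pos_z_2 = 3.5, height_2 = 3, pos_x_3 = 7, pos_y_3 = 8, pos_z_3 = 6, width_3 = 3, height_3 = 1.5, pos_x_4 = 7.5, pos_y_4 = 8, pos_z_4 = 2, pos_x_5 = 4, pos_y_5 = 4.5, pos_z_5 = 6, height_5 = 3.5, pos_x_6 = 4.5, pos_z_6 = 6.5, radius_6 = 1.5, pos_x_7 = 2, pos_y_7 = 1, pos_z_7 = 5, depth_7 = 2, height_7 = 2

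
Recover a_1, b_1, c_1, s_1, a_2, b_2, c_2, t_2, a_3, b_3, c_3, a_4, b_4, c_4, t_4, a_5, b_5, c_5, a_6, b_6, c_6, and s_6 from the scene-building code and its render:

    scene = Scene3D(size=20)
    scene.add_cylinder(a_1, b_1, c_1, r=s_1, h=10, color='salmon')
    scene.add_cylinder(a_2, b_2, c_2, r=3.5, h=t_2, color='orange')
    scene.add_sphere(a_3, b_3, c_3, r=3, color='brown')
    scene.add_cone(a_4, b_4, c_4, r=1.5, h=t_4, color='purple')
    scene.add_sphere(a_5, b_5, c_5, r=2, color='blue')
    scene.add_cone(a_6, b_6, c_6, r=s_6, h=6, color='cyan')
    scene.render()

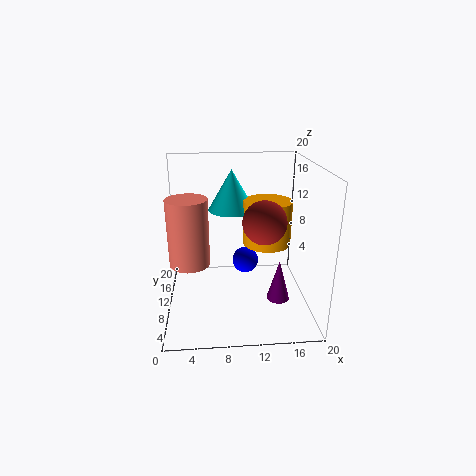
a_1 = 3
b_1 = 12.5
c_1 = 5
s_1 = 3
a_2 = 14.5
b_2 = 12.5
c_2 = 8
t_2 = 6.5
a_3 = 13.5
b_3 = 9
c_3 = 12.5
a_4 = 15
b_4 = 5.5
c_4 = 3
t_4 = 5.5
a_5 = 11.5
b_5 = 14
c_5 = 4.5
a_6 = 9.5
b_6 = 15
c_6 = 12.5
s_6 = 3.5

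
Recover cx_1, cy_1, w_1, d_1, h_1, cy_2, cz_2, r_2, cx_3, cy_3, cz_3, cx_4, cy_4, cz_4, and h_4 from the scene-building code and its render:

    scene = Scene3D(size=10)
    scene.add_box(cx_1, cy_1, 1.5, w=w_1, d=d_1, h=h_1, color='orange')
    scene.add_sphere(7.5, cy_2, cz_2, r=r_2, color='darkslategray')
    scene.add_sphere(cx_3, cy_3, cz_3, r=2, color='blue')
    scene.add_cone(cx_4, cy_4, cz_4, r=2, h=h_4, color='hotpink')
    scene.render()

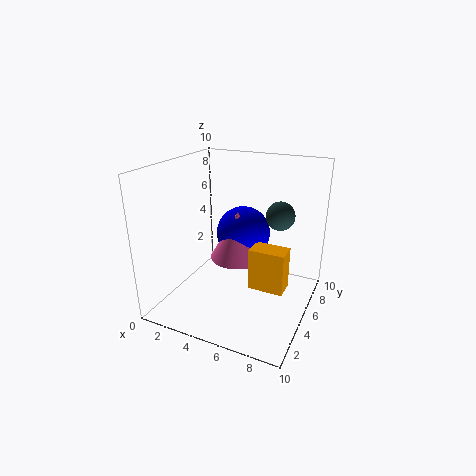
cx_1 = 6, cy_1 = 4.5, w_1 = 2.5, d_1 = 1.5, h_1 = 3, cy_2 = 6.5, cz_2 = 6.5, r_2 = 1, cx_3 = 4.5, cy_3 = 7, cz_3 = 4.5, cx_4 = 4.5, cy_4 = 6, cz_4 = 3, h_4 = 3.5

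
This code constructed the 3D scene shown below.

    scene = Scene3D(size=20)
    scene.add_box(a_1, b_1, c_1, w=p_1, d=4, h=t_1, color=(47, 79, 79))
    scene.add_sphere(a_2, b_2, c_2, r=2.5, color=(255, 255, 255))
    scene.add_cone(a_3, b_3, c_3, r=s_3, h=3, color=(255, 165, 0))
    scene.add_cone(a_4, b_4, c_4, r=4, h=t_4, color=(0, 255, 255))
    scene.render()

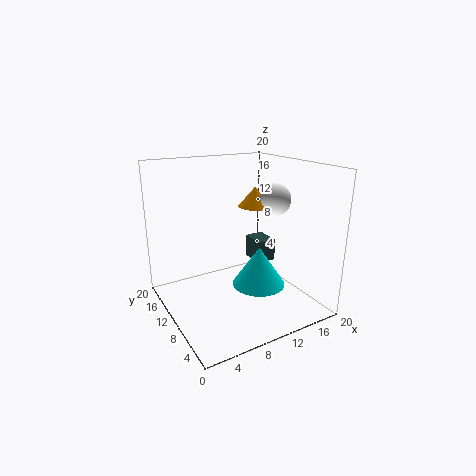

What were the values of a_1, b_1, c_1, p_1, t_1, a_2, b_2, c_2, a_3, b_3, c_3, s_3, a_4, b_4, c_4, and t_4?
a_1 = 15, b_1 = 12, c_1 = 4, p_1 = 3, t_1 = 3.5, a_2 = 17.5, b_2 = 12, c_2 = 14, a_3 = 15, b_3 = 13.5, c_3 = 13, s_3 = 2.5, a_4 = 14, b_4 = 10.5, c_4 = 1.5, t_4 = 6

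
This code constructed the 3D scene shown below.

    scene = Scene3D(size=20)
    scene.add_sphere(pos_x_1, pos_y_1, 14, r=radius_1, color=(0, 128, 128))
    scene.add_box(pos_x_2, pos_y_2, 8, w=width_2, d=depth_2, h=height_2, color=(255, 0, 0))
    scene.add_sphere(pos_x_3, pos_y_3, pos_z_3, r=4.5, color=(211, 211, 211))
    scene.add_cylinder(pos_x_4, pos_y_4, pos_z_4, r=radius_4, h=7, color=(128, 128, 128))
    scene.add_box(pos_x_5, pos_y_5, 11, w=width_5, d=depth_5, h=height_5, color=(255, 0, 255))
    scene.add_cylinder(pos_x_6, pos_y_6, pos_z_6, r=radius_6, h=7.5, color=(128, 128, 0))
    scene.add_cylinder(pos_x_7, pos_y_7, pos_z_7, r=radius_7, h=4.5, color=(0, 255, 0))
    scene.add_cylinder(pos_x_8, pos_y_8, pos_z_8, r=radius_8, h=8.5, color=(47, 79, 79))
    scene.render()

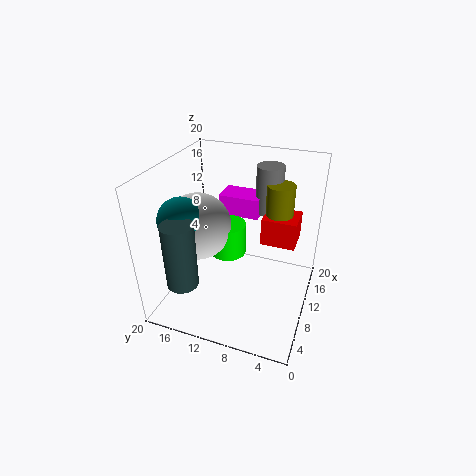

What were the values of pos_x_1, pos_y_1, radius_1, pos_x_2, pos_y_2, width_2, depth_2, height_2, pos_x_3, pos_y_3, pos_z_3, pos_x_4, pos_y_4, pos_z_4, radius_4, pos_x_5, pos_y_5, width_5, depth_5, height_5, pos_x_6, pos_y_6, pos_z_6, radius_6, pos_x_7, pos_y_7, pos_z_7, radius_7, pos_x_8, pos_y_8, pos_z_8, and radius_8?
pos_x_1 = 5.5; pos_y_1 = 16; radius_1 = 3; pos_x_2 = 12.5; pos_y_2 = 2.5; width_2 = 4.5; depth_2 = 5; height_2 = 4; pos_x_3 = 8; pos_y_3 = 15; pos_z_3 = 12; pos_x_4 = 16.5; pos_y_4 = 7.5; pos_z_4 = 11.5; radius_4 = 2; pos_x_5 = 14; pos_y_5 = 8.5; width_5 = 4; depth_5 = 6; height_5 = 3; pos_x_6 = 15; pos_y_6 = 5.5; pos_z_6 = 9; radius_6 = 2; pos_x_7 = 10; pos_y_7 = 11.5; pos_z_7 = 7.5; radius_7 = 2.5; pos_x_8 = 2; pos_y_8 = 14.5; pos_z_8 = 7; radius_8 = 2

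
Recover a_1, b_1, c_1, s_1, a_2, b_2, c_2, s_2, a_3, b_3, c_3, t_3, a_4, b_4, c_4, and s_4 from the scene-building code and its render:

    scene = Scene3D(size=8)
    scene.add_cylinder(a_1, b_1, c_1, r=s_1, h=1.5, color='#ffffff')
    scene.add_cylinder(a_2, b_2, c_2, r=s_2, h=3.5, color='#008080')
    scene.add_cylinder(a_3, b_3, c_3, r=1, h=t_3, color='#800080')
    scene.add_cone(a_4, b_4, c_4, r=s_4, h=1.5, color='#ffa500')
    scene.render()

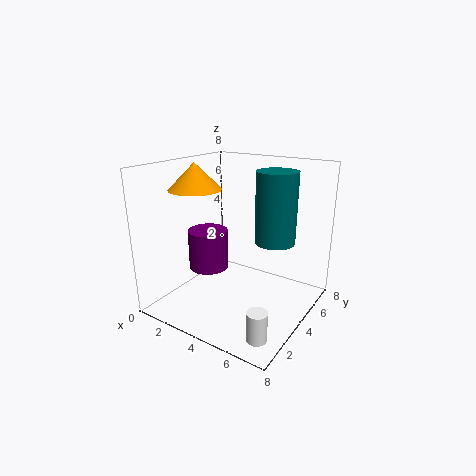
a_1 = 7; b_1 = 1; c_1 = 0.5; s_1 = 0.5; a_2 = 6.5; b_2 = 3.5; c_2 = 4.5; s_2 = 1; a_3 = 3.5; b_3 = 2; c_3 = 3; t_3 = 2; a_4 = 1.5; b_4 = 3.5; c_4 = 6.5; s_4 = 1.5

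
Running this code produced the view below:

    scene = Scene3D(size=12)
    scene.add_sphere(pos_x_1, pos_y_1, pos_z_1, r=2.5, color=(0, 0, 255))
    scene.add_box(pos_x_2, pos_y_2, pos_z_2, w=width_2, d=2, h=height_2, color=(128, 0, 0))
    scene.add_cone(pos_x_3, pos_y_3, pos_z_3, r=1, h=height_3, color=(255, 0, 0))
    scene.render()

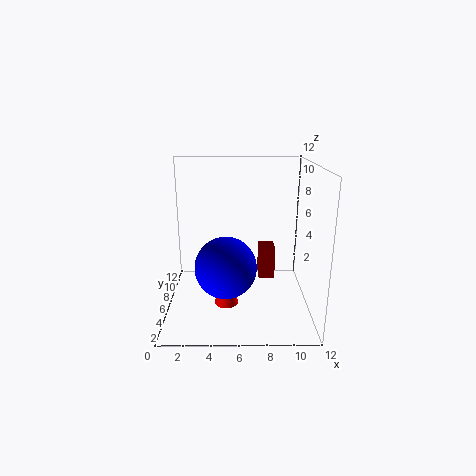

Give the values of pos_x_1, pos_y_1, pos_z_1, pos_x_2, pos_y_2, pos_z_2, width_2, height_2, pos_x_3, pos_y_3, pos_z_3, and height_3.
pos_x_1 = 5, pos_y_1 = 4.5, pos_z_1 = 4, pos_x_2 = 8, pos_y_2 = 8.5, pos_z_2 = 1, width_2 = 1.5, height_2 = 3, pos_x_3 = 5, pos_y_3 = 5, pos_z_3 = 0.5, height_3 = 4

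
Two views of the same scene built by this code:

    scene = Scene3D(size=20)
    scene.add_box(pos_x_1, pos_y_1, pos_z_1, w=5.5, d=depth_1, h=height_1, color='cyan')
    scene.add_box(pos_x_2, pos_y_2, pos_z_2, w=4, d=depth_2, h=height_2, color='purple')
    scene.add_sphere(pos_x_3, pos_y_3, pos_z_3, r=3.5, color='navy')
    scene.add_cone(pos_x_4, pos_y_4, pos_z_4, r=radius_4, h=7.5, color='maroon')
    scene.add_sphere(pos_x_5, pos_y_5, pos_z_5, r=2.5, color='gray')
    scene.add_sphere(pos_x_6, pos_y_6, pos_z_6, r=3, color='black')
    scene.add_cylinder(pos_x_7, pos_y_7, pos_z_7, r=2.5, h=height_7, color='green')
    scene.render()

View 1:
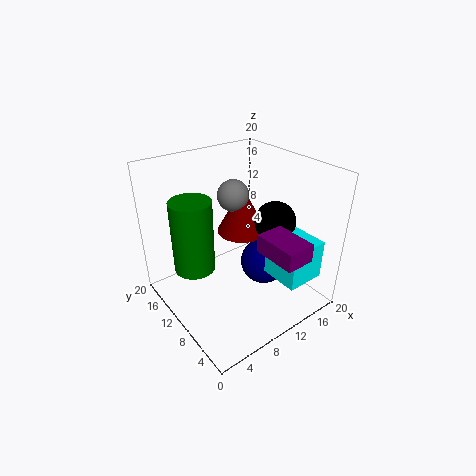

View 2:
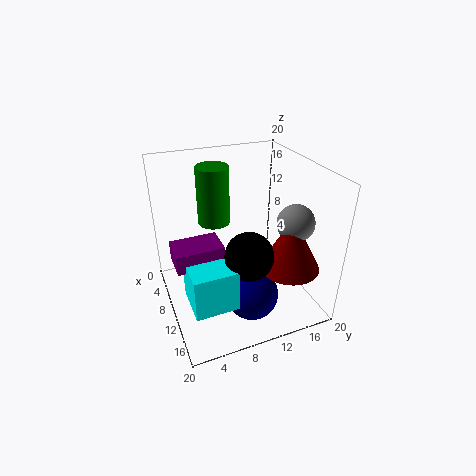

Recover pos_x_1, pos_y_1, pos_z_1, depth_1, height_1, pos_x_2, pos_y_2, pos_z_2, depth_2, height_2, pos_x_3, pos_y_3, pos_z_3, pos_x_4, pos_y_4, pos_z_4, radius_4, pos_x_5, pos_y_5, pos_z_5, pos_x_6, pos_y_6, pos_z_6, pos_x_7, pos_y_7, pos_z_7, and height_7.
pos_x_1 = 12.5
pos_y_1 = 1.5
pos_z_1 = 5
depth_1 = 5.5
height_1 = 5.5
pos_x_2 = 10.5
pos_y_2 = 0.5
pos_z_2 = 9.5
depth_2 = 6
height_2 = 2.5
pos_x_3 = 15
pos_y_3 = 10
pos_z_3 = 4
pos_x_4 = 15
pos_y_4 = 15.5
pos_z_4 = 7
radius_4 = 4
pos_x_5 = 14
pos_y_5 = 16.5
pos_z_5 = 13
pos_x_6 = 16
pos_y_6 = 9
pos_z_6 = 11
pos_x_7 = 2.5
pos_y_7 = 9
pos_z_7 = 9
height_7 = 9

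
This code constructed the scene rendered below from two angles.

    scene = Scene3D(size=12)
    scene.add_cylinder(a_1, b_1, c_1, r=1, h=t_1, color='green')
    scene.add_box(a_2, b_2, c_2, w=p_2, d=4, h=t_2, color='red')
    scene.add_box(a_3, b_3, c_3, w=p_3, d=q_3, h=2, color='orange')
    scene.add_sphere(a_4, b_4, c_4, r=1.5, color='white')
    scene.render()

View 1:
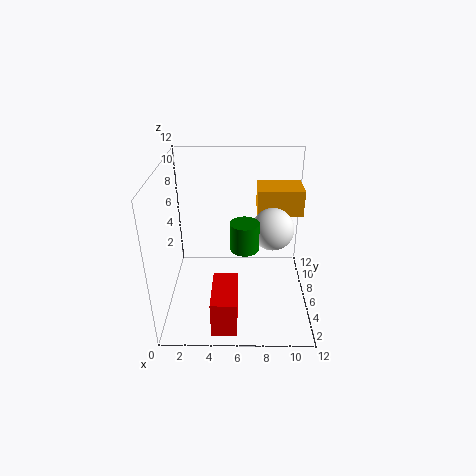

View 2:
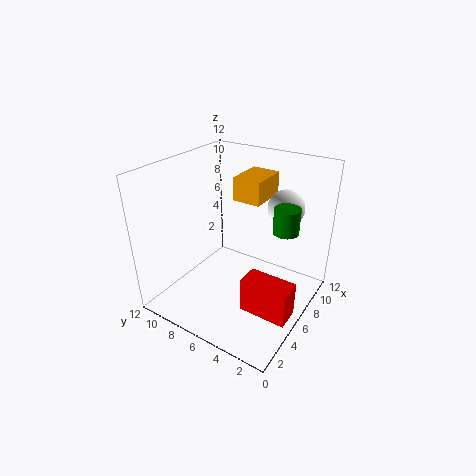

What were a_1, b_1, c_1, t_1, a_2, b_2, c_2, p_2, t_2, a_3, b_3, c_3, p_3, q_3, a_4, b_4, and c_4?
a_1 = 6.5, b_1 = 2, c_1 = 7.5, t_1 = 2, a_2 = 4, b_2 = 0.5, c_2 = 0.5, p_2 = 2, t_2 = 3, a_3 = 7.5, b_3 = 5, c_3 = 8.5, p_3 = 3.5, q_3 = 2.5, a_4 = 8.5, b_4 = 3, c_4 = 8.5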